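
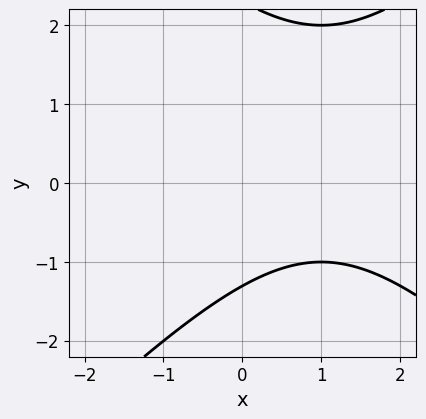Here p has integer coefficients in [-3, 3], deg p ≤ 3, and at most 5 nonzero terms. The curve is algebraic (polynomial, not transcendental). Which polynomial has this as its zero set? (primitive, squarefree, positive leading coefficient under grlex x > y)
First, degree: no degree-1 curve has this shape, so deg p = 2.
Then, checking where it meets the axes: no x-intercept at any integer in the box.
Finally, these observations pin down the coefficients.

x^2 - y^2 - 2*x + y + 3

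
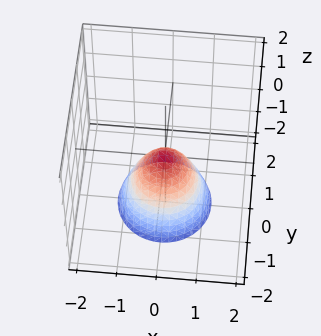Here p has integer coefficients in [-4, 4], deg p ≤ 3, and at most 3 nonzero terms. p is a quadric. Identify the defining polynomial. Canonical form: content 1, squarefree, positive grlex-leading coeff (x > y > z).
3*x^2 + 3*y^2 + 2*z

First, the degree is 2 — a single bowl opening along one axis; a quadric.
Then, symmetries: rotational symmetry about the z-axis ⇒ p depends on x, y only through x² + y².
Then, reading off the gridlines: a circular section at z = -1 has radius between 0 and 1; it crosses the x-axis at the gridline x = 0.
Finally, these observations pin down the coefficients.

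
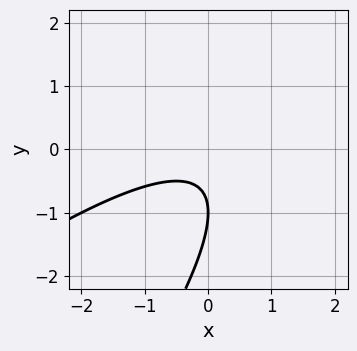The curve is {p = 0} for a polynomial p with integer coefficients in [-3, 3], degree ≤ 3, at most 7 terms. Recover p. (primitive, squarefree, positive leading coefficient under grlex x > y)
Degree: the shape is more complex than any degree-1 curve, so deg p = 2.
Observable constraints: the curve avoids every integer x-axis point in the box; it crosses the y-axis at the gridline y = -1.
Assembling these constraints gives the stated polynomial.

x^2 - 2*x*y + y^2 + 2*y + 1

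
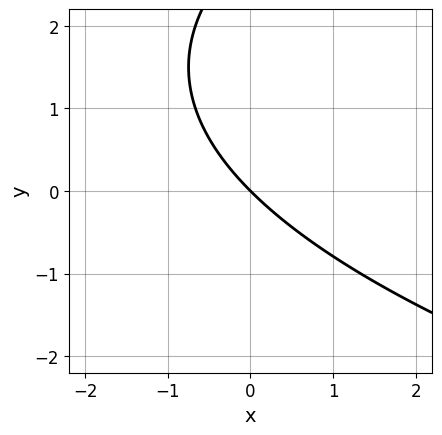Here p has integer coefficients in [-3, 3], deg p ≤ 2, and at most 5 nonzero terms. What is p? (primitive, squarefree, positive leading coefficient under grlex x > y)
1. The degree is 2 — a generic line meets the curve in up to 2 points.
2. From the visible intercepts: it meets the y-axis at y = 0 (among the integer gridlines); it meets the x-axis at x = 0 (among the integer gridlines).
3. Solving for integer coefficients yields p as stated.

y^2 - 3*x - 3*y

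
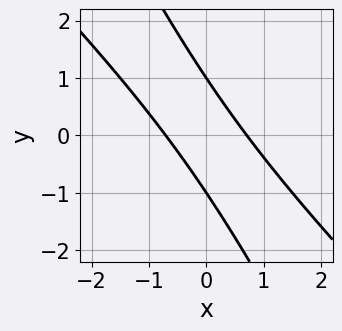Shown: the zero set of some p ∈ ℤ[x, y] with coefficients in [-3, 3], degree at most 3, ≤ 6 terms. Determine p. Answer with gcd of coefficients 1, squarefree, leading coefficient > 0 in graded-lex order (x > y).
deg p = 2.
Checking where it meets the axes: among the integer gridlines, it crosses the y-axis at y ∈ {-1, 1}.
Fitting integer coefficients to these (and the overall shape) gives p.

2*x^2 + 3*x*y + y^2 - 1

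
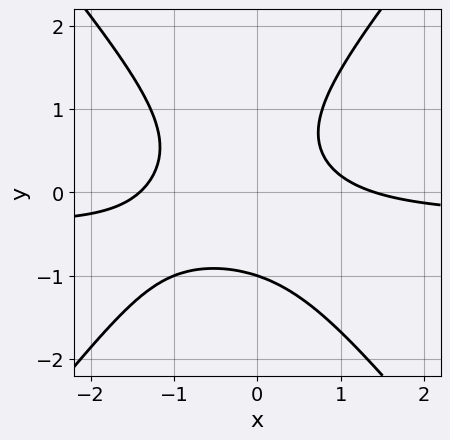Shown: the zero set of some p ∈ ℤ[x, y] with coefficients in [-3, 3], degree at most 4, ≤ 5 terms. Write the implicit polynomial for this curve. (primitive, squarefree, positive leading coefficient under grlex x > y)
3*x^2*y - 2*y^3 + x^2 + 2*x*y - 2

1. The degree is 3 — no degree-2 curve has this shape.
2. Against the integer gridlines: one y-axis crossing is at y = -1.
3. Assembling these constraints gives the stated polynomial.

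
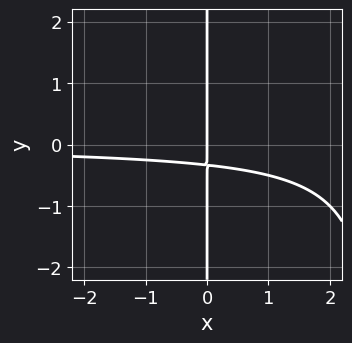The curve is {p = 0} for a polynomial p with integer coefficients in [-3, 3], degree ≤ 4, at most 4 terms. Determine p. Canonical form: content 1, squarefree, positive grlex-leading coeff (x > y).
x^2*y - 3*x*y - x

First, the degree is 3 — no degree-2 curve has this shape.
Next, against the integer gridlines: every point of the y-axis in the box is on the curve; it crosses the x-axis at the gridline x = 0.
Finally, the integer polynomial consistent with all of this is the stated p.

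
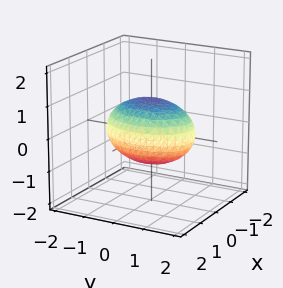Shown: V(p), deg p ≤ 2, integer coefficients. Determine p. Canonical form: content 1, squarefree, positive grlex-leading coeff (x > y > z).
2*x^2 + y^2 + 2*z^2 - 2

First, degree: a closed, bounded, convex surface; a quadric, so deg p = 2.
Then, symmetries: it's symmetric under x → −x, forcing even powers of x; the z ↦ −z reflection is a symmetry, so z appears only in even powers; mirror symmetry y ↦ −y ⇒ only even powers of y.
Next, from the visible intercepts: the z-axis gridline crossings are at z ∈ {-1, 1}; among the integer gridlines, it crosses the x-axis at x ∈ {-1, 1}.
Finally, the integer polynomial consistent with all of this is the stated p.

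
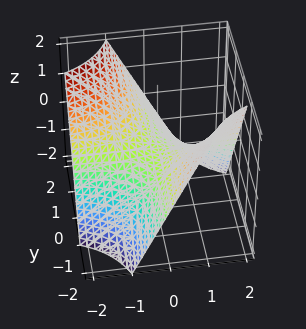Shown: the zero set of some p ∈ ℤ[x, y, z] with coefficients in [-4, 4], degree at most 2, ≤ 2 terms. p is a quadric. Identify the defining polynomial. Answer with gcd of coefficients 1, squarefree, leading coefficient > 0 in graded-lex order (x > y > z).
First, deg p = 2. A hyperbolic paraboloid; a quadric.
Then, reading off the gridlines: the visible x-axis segment lies entirely on the surface; one z-axis crossing is at z = 0.
Finally, together with the visible shape, these determine p as stated. Check: (0, -1, 0) on the y-axis lies on the surface, and p(0, -1, 0) = 0. ✓

x*y + z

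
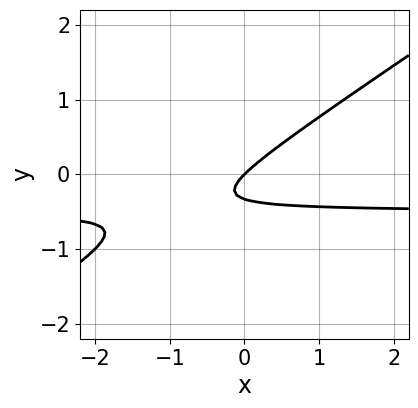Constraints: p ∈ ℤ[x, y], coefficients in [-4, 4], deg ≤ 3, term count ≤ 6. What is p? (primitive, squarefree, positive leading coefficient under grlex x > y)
First, the degree is 2 — the shape is more complex than any degree-1 curve.
Next, against the integer gridlines: it crosses the x-axis at the gridline x = 0; it meets the y-axis at y = 0 (among the integer gridlines).
Finally, these observations pin down the coefficients.

2*x*y - 3*y^2 + x - y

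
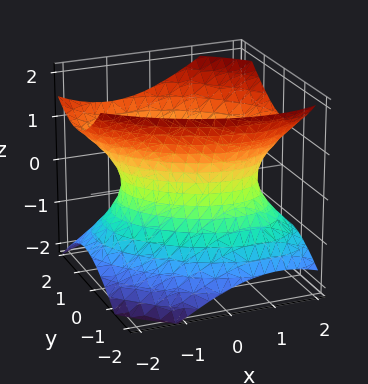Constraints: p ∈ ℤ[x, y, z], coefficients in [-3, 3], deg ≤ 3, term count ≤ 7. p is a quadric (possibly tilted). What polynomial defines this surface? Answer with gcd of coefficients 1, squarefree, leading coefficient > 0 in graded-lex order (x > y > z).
2*x^2 + 2*x*y + 3*y^2 - y*z - 3*z^2 - 3

1. Degree: the shape is more complex than any degree-1 surface, so deg p = 2.
2. Reading off the gridlines: the surface avoids every integer z-axis point in the box; among the integer gridlines, it crosses the y-axis at y ∈ {-1, 1}.
3. Together with the visible shape, these determine p as stated.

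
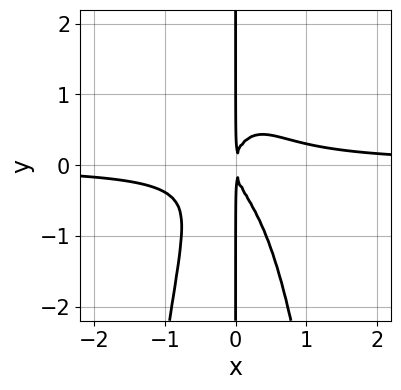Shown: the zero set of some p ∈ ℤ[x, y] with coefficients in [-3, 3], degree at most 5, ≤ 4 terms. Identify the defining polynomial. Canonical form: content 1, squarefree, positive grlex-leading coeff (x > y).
Degree: a generic line meets the curve in up to 4 points, so deg p = 4.
Checking where it meets the axes: the visible y-axis segment lies entirely on the curve.
These observations pin down the coefficients.

3*x^3*y + x*y^2 - x^2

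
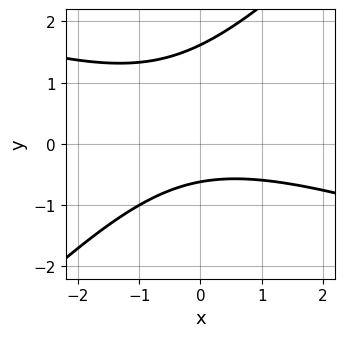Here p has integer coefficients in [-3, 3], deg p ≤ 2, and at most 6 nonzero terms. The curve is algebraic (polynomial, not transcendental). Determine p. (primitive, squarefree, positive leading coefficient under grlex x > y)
x^2 + 2*x*y - 3*y^2 + 3*y + 3

1. Degree: the shape is more complex than any degree-1 curve, so deg p = 2.
2. Checking where it meets the axes: it misses every integer gridline on the x-axis.
3. The integer polynomial consistent with all of this is the stated p.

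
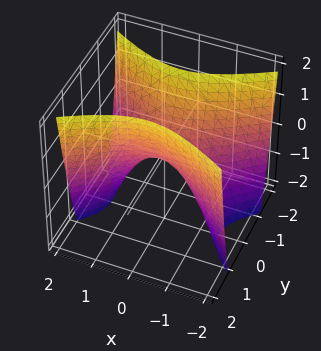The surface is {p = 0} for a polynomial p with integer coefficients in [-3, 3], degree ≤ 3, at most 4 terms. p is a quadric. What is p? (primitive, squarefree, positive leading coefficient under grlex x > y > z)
First, deg p = 2.
Next, symmetries: mirror symmetry y ↦ −y ⇒ only even powers of y; it's symmetric under x → −x, forcing even powers of x.
Next, against the integer gridlines: one z-axis crossing is at z = 0; it meets the y-axis at y = 0 (among the integer gridlines).
Finally, putting this together gives p.

x^2 - 2*y^2 + z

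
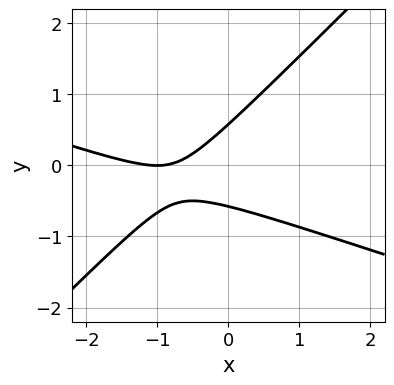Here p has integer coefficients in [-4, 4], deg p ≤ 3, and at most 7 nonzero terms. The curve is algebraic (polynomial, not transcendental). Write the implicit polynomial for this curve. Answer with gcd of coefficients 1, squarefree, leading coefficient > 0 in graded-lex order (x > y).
The degree is 2 — a generic line meets the curve in up to 2 points.
From the visible intercepts: it crosses the x-axis at the gridline x = -1.
Assembling these constraints gives the stated polynomial.

x^2 + 2*x*y - 3*y^2 + 2*x + 1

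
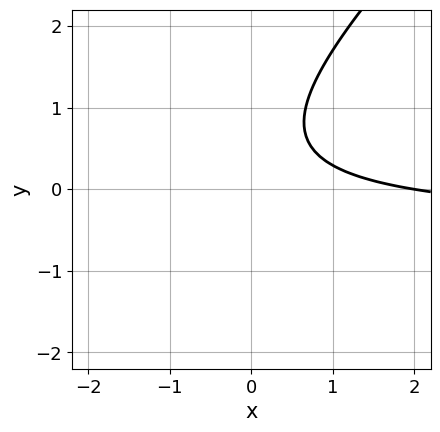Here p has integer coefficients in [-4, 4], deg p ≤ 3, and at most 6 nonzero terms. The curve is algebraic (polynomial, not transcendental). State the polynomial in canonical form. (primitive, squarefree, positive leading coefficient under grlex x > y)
2*x*y - 2*y^2 + x + 2*y - 2

The degree is 2 — no degree-1 curve has this shape.
Against the integer gridlines: one x-axis crossing is at x = 2; it misses every integer gridline on the y-axis.
Fitting integer coefficients to these (and the overall shape) gives p.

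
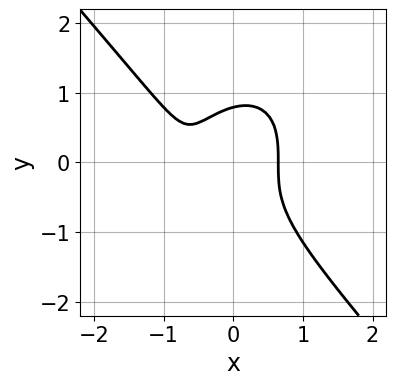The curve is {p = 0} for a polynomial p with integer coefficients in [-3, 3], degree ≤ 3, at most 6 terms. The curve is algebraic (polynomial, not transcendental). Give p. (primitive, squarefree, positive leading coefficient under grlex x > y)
3*x^3 + 2*y^3 + 2*x^2 - x - 1

1. deg p = 3. The shape is more complex than any degree-2 curve.
2. Matching integer coefficients to the picture gives p.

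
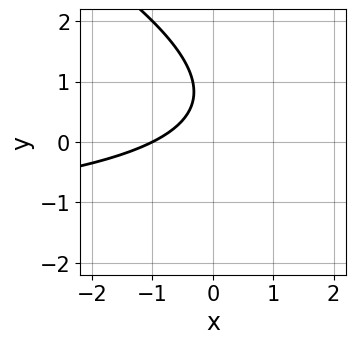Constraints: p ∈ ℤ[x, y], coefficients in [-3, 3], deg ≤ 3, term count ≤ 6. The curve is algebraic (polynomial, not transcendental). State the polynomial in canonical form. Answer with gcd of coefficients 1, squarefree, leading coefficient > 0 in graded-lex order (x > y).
x*y + 2*y^2 + 2*x - 3*y + 2

(a) deg p = 2. No degree-1 curve has this shape.
(b) Observable constraints: it crosses the x-axis at the gridline x = -1; it misses every integer gridline on the y-axis.
(c) Together with the visible shape, these determine p as stated.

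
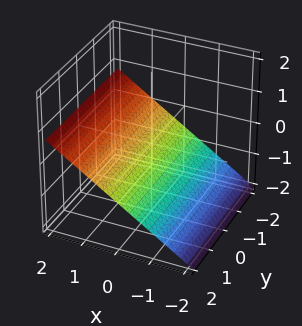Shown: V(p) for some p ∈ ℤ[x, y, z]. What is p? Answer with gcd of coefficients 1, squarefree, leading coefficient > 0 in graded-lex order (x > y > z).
2*x - 3*z - 2

The degree is 1 — every cross-section is a straight line — this is a plane.
Reading off the gridlines: no y-intercept at any integer in the box; it crosses the x-axis at the gridline x = 1.
These observations pin down the coefficients.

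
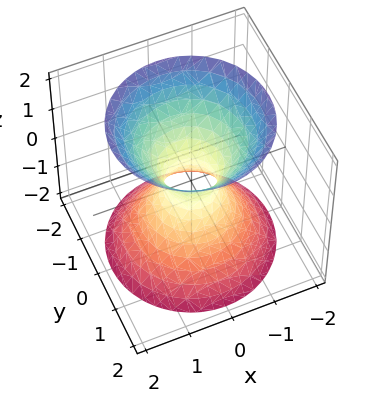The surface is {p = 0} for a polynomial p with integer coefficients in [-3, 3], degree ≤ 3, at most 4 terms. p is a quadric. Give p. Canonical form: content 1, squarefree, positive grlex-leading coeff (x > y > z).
3*x^2 + 3*y^2 - 2*z^2 - 1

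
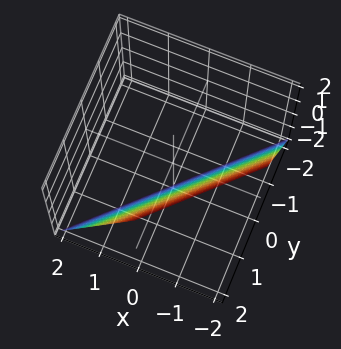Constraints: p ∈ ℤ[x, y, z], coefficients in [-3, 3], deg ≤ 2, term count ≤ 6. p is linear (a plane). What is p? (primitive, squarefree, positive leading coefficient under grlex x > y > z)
2*x - 2*y + z + 2

(a) Degree: the surface is flat (a plane), so deg p = 1.
(b) From the visible intercepts: it meets the x-axis at x = -1 (among the integer gridlines); it crosses the y-axis at the gridline y = 1; it meets the z-axis at z = -2 (among the integer gridlines).
(c) Fitting integer coefficients to these (and the overall shape) gives p.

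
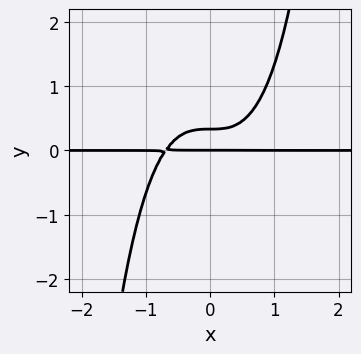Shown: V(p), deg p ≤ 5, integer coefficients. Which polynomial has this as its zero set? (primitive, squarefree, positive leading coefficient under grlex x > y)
3*x^3*y - 3*y^2 + y

First, the degree is 4 — a generic line meets the curve in up to 4 points.
Then, against the integer gridlines: one y-axis crossing is at y = 0; the visible x-axis segment lies entirely on the curve.
Finally, the integer polynomial consistent with all of this is the stated p.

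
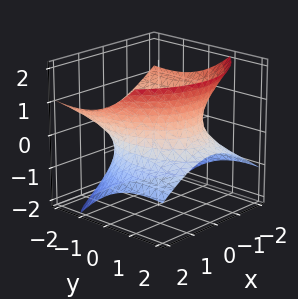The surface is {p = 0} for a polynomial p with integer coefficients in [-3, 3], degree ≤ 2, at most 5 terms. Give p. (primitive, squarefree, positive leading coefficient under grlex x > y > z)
2*x^2 + y^2 + 3*y*z - 3*z^2 - 3

Degree: the shape is more complex than any degree-1 surface, so deg p = 2.
From the axis intercepts and sections: the surface avoids every integer z-axis point in the box.
Together with the visible shape, these determine p as stated.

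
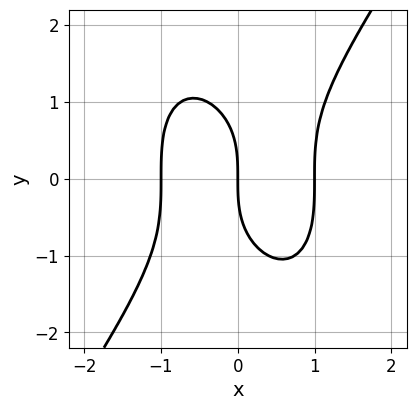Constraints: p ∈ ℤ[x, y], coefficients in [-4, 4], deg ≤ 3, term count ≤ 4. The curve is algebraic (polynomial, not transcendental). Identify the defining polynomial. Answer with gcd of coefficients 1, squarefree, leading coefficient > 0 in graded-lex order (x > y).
3*x^3 - y^3 - 3*x

deg p = 3. A generic line meets the curve in up to 3 points.
From the visible intercepts: it meets the y-axis at y = 0 (among the integer gridlines); the x-axis gridline crossings are at x ∈ {-1, 0, 1}.
Fitting integer coefficients to these (and the overall shape) gives p.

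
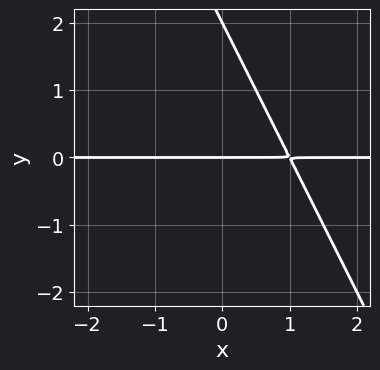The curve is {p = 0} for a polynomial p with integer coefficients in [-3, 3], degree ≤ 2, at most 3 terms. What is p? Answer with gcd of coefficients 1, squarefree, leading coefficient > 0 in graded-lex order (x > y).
2*x*y + y^2 - 2*y

1. Degree: the shape is more complex than any degree-1 curve, so deg p = 2.
2. Against the integer gridlines: every point of the x-axis in the box is on the curve; the y-axis gridline crossings are at y ∈ {0, 2}.
3. Together with the visible shape, these determine p as stated.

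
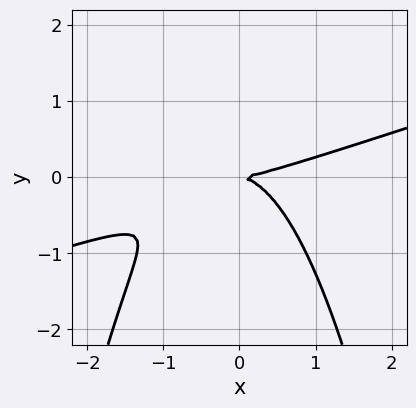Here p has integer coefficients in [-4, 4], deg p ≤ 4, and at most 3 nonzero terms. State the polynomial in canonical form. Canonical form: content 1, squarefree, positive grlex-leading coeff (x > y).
x^3 - 3*x^2*y - 3*y^2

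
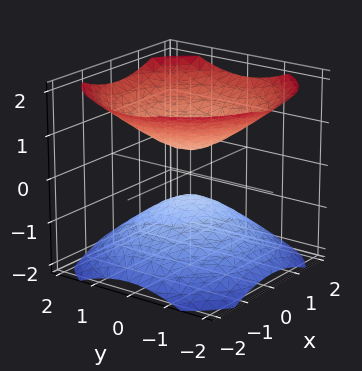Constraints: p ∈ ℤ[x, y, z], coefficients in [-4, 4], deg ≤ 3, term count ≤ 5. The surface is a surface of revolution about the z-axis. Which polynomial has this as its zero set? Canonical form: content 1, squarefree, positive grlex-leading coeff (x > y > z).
2*x^2 + 2*y^2 - 3*z^2 + 1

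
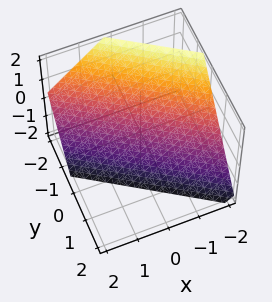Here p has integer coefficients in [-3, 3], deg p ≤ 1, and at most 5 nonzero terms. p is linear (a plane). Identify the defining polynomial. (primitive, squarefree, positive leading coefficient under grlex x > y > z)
2*x + 3*y + 2*z + 2

First, degree: every cross-section is a straight line — this is a plane, so deg p = 1.
Then, from the visible intercepts: it meets the z-axis at z = -1 (among the integer gridlines); one x-axis crossing is at x = -1.
Finally, assembling these constraints gives the stated polynomial.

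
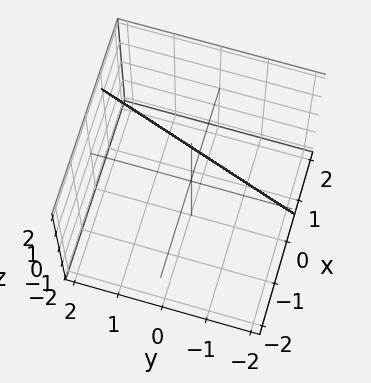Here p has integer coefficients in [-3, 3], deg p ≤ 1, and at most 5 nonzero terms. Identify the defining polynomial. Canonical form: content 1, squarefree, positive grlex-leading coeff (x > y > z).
3*x - y + z - 2

Degree: every cross-section is a straight line — this is a plane, so deg p = 1.
From the axis intercepts and sections: it crosses the y-axis at the gridline y = -2; one z-axis crossing is at z = 2.
Solving for integer coefficients yields p as stated.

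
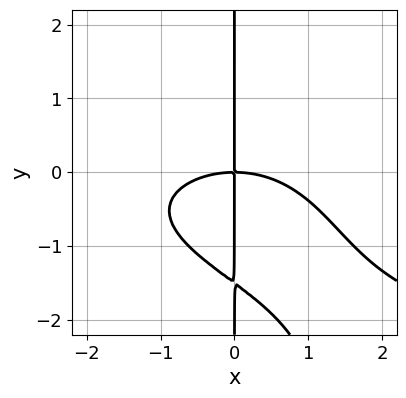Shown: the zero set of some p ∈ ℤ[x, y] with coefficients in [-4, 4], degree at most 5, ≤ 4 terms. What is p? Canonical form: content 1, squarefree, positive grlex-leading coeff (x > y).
x^2*y^2 - x^3 - 2*x*y^2 - 3*x*y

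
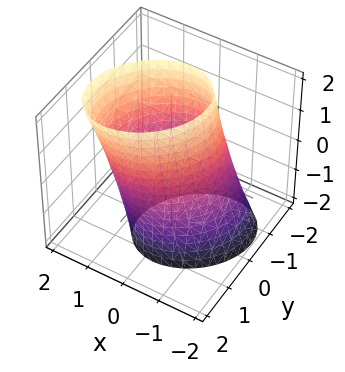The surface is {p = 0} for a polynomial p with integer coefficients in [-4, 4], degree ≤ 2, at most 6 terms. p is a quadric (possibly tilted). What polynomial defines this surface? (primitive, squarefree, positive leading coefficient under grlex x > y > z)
deg p = 2. No degree-1 surface has this shape.
Checking where it meets the axes: no z-intercept at any integer in the box.
Putting this together gives p.

2*x^2 - x*y - x*z + 2*y^2 - 3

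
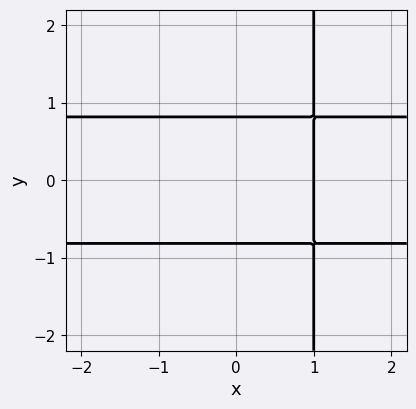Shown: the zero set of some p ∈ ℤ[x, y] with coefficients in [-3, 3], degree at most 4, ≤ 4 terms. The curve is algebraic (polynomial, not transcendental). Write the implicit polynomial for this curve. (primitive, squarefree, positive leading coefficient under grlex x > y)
(a) The degree is 3 — no degree-2 curve has this shape.
(b) Symmetries: the y ↦ −y reflection is a symmetry, so y appears only in even powers.
(c) Checking where it meets the axes: it meets the x-axis at x = 1 (among the integer gridlines).
(d) Matching integer coefficients to the picture gives p.

3*x*y^2 - 3*y^2 - 2*x + 2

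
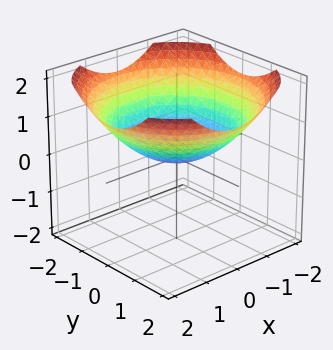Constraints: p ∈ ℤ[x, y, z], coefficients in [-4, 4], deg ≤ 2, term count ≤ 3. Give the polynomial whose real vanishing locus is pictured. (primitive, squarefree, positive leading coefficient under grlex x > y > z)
First, the degree is 2 — a single bowl opening along one axis; a quadric.
Then, by symmetry, every cross-section ⟂ z is a circle, so x, y appear only via x² + y².
Then, from the visible intercepts: a circular section at z = 1 has radius between 1 and 2; it crosses the y-axis at the gridline y = 0.
Finally, putting this together gives p.

x^2 + y^2 - 3*z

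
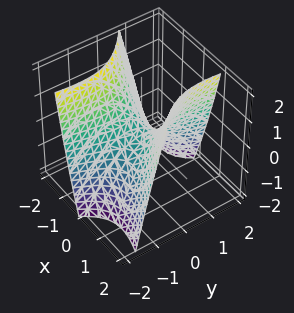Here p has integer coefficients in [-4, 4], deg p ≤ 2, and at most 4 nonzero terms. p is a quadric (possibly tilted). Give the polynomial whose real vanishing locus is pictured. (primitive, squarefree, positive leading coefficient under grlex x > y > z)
First, deg p = 2.
Then, from the axis intercepts and sections: it crosses the z-axis at the gridline z = 0; one x-axis crossing is at x = 0; it crosses the y-axis at the gridline y = 0.
Finally, together with the visible shape, these determine p as stated.

2*x^2 + 3*x*y - y^2 - 2*z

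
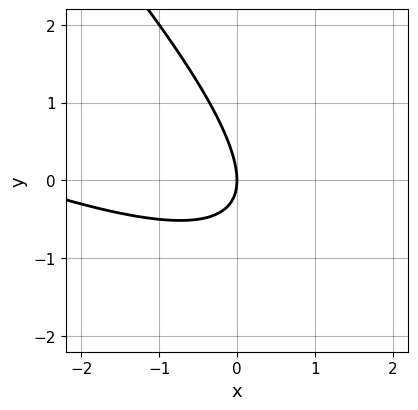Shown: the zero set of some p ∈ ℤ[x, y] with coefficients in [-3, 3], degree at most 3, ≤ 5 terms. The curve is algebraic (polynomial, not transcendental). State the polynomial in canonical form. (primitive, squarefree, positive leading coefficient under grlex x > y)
x^2 + 3*x*y + 2*y^2 + 3*x

1. Degree: a generic line meets the curve in up to 2 points, so deg p = 2.
2. From the axis intercepts and sections: it meets the y-axis at y = 0 (among the integer gridlines); it crosses the x-axis at the gridline x = 0.
3. Matching integer coefficients to the picture gives p.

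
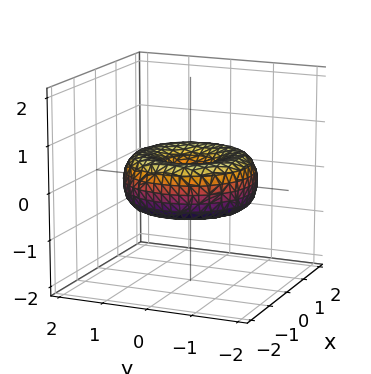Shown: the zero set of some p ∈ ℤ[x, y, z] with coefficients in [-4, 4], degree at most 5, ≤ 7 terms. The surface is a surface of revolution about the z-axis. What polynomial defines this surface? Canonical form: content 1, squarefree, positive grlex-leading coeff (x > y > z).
1. Degree: a generic line meets the surface in up to 4 points, so deg p = 4.
2. Symmetry: every cross-section ⟂ z is a circle, so x, y appear only via x² + y².
3. Reading off the gridlines: a circular section at z = 0 has radius between 1 and 2; it meets the y-axis at y = 0 (among the integer gridlines).
4. Solving for integer coefficients yields p as stated.

x^4 + 2*x^2*y^2 + y^4 - 2*x^2 - 2*y^2 + 3*z^2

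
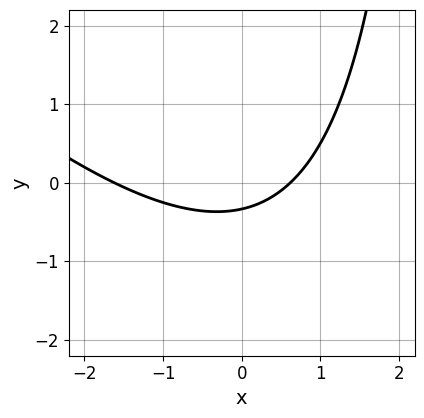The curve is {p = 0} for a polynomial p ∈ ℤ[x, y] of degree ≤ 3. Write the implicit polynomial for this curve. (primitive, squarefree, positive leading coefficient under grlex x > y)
deg p = 2.
Putting this together gives p.

x^2 + x*y + x - 3*y - 1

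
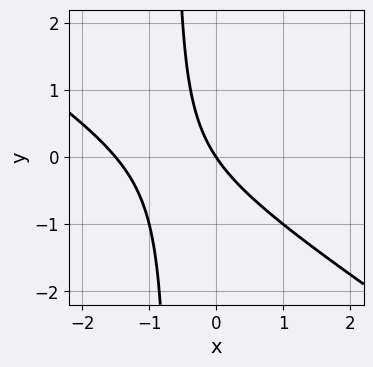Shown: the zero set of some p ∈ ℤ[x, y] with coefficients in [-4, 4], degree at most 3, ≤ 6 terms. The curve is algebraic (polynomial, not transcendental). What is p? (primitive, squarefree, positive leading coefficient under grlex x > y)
2*x^2 + 3*x*y + 3*x + 2*y

1. deg p = 2.
2. From the visible intercepts: it meets the y-axis at y = 0 (among the integer gridlines); it crosses the x-axis at the gridline x = 0.
3. The integer polynomial consistent with all of this is the stated p.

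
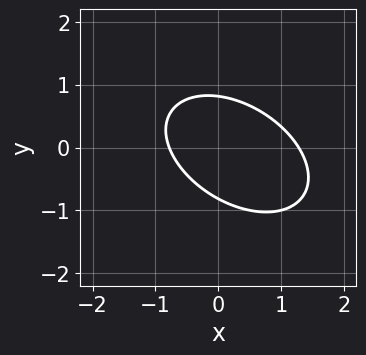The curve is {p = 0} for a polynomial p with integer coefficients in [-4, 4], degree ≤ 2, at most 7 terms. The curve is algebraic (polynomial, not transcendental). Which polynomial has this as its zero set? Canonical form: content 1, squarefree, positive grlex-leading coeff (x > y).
First, deg p = 2. No degree-1 curve has this shape.
Finally, the integer polynomial consistent with all of this is the stated p.

2*x^2 + 2*x*y + 3*y^2 - x - 2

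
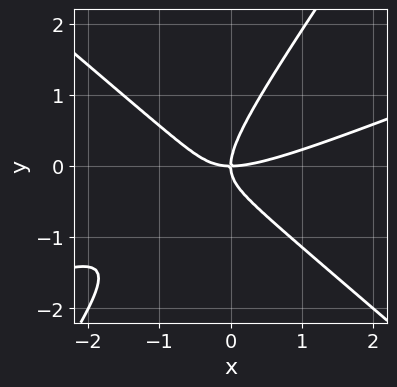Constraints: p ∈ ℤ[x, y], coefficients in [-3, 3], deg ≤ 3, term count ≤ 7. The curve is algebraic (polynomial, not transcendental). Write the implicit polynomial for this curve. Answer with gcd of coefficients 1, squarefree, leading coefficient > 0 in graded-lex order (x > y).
x^3 - 2*x^2*y - 2*x*y^2 + 2*y^3 - 2*x*y

First, the degree is 3 — the shape is more complex than any degree-2 curve.
Next, reading off the gridlines: one y-axis crossing is at y = 0; it crosses the x-axis at the gridline x = 0.
Finally, these observations pin down the coefficients.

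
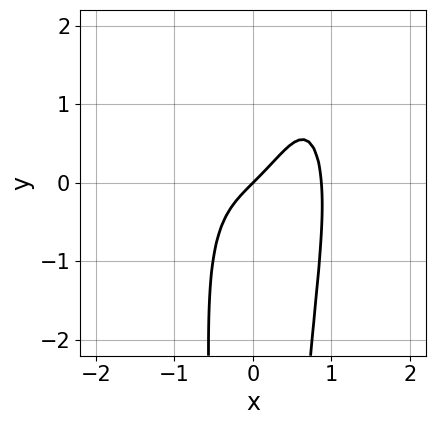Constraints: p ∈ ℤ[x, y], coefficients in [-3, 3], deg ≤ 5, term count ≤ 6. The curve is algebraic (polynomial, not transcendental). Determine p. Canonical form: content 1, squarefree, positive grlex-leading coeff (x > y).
3*x^4 + x^2*y^2 - 2*x^2*y - 2*x + 2*y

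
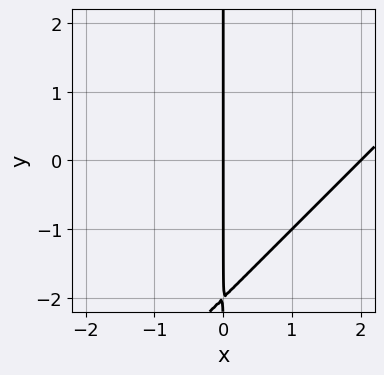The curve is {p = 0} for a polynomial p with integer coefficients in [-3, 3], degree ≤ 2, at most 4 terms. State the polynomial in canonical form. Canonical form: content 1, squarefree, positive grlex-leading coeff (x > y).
First, deg p = 2.
Next, from the visible intercepts: the x-axis gridline crossings are at x ∈ {0, 2}; every point of the y-axis in the box is on the curve.
Finally, the integer polynomial consistent with all of this is the stated p.

x^2 - x*y - 2*x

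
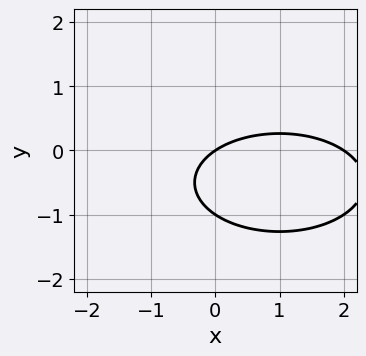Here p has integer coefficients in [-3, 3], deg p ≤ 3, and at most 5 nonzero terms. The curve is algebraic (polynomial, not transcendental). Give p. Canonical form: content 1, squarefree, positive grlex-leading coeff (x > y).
First, deg p = 2. A generic line meets the curve in up to 2 points.
Next, against the integer gridlines: the x-axis gridline crossings are at x ∈ {0, 2}; among the integer gridlines, it crosses the y-axis at y ∈ {-1, 0}.
Finally, assembling these constraints gives the stated polynomial.

x^2 + 3*y^2 - 2*x + 3*y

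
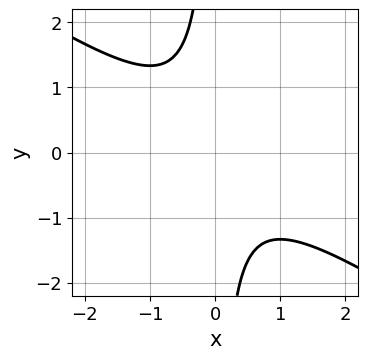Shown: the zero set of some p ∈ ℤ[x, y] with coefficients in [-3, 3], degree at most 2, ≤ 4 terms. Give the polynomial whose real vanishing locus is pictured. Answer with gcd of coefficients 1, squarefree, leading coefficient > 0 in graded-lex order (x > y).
(a) The degree is 2 — the shape is more complex than any degree-1 curve.
(b) From the visible intercepts: the curve avoids every integer y-axis point in the box; the curve avoids every integer x-axis point in the box.
(c) Matching integer coefficients to the picture gives p.

2*x^2 + 3*x*y + 2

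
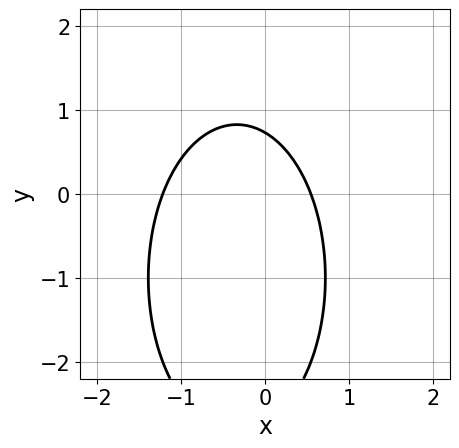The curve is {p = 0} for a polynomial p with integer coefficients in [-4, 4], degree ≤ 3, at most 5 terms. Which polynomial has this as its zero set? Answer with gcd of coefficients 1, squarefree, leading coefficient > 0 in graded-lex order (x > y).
3*x^2 + y^2 + 2*x + 2*y - 2

(a) The degree is 2 — the shape is more complex than any degree-1 curve.
(b) Solving for integer coefficients yields p as stated.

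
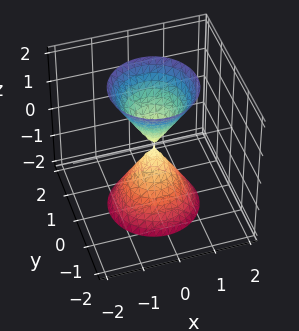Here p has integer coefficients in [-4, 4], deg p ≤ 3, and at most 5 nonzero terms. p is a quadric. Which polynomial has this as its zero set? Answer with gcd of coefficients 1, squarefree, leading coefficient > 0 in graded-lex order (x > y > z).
First, I count 2 distinct pieces. They look like related sheets of one shape, so recover p as a whole.
Then, the degree is 2 — a double cone through the origin; a quadric.
Next, by symmetry, the z-axis is an axis of rotation, so x and y enter only as x² + y²; mirror symmetry z ↦ −z ⇒ only even powers of z.
Then, from the visible intercepts: a circular section at z = 2 has radius between 1 and 2; it crosses the x-axis at the gridline x = 0; one z-axis crossing is at z = 0.
Finally, assembling these constraints gives the stated polynomial.

3*x^2 + 3*y^2 - z^2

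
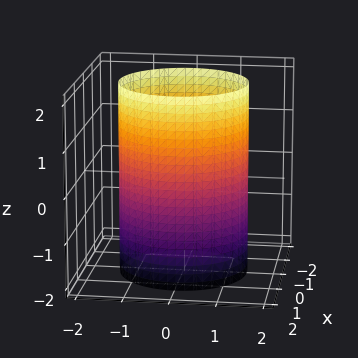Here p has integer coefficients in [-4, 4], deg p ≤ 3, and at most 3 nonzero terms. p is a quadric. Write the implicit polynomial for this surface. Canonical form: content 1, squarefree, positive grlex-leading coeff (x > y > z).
x^2 + y^2 - 2

(a) Degree: a cylinder; a quadric, so deg p = 2.
(b) By symmetry, the z-axis is an axis of rotation, so x and y enter only as x² + y²; mirror symmetry z ↦ −z ⇒ only even powers of z.
(c) From the visible intercepts: a circular section at z = 0 has radius between 1 and 2; it misses every integer gridline on the z-axis.
(d) Solving for integer coefficients yields p as stated.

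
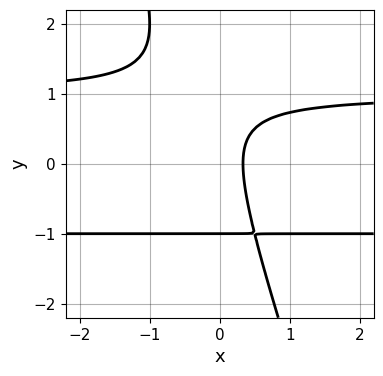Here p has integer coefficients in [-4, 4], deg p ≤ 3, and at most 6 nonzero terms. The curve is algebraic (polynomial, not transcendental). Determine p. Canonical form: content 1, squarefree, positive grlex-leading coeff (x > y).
3*x*y^2 + y^3 - 3*x + 1

Degree: a generic line meets the curve in up to 3 points, so deg p = 3.
From the axis intercepts and sections: it crosses the y-axis at the gridline y = -1.
The integer polynomial consistent with all of this is the stated p.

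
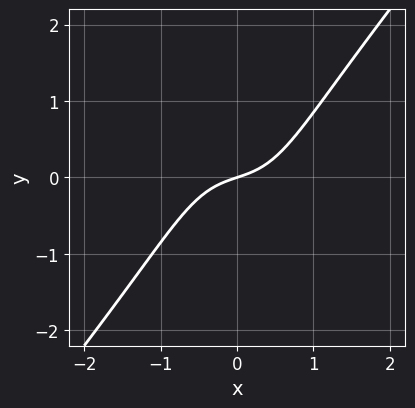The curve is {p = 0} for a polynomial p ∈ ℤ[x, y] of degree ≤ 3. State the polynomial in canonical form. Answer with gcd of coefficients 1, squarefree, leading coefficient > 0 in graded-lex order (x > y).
First, the degree is 3 — no degree-2 curve has this shape.
Then, from the axis intercepts and sections: it crosses the y-axis at the gridline y = 0; it crosses the x-axis at the gridline x = 0.
Finally, together with the visible shape, these determine p as stated.

3*x^3 - 2*x*y^2 + x - 3*y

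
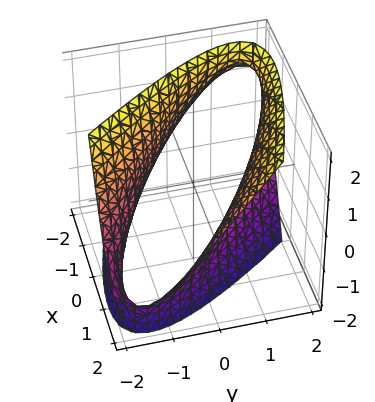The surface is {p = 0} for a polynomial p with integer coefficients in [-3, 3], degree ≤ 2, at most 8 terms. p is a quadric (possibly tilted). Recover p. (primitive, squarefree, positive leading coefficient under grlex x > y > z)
x^2 + 3*x*y - 2*x*z + 2*y^2 - z^2 - 3

(a) The degree is 2 — no degree-1 surface has this shape.
(b) Against the integer gridlines: no z-intercept at any integer in the box.
(c) Matching integer coefficients to the picture gives p.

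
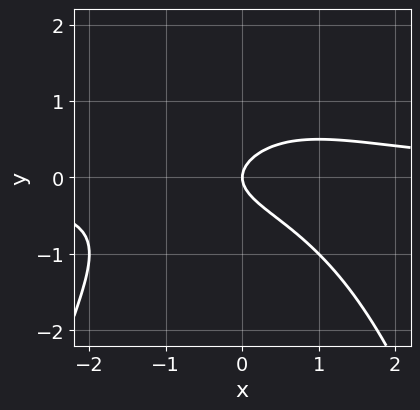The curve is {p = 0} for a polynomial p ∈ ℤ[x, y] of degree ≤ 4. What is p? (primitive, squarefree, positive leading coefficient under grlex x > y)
First, the degree is 3 — no degree-2 curve has this shape.
Next, from the axis intercepts and sections: it crosses the y-axis at the gridline y = 0; it meets the x-axis at x = 0 (among the integer gridlines).
Finally, matching integer coefficients to the picture gives p.

x^2*y + 2*y^2 - x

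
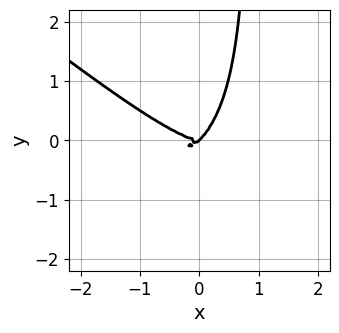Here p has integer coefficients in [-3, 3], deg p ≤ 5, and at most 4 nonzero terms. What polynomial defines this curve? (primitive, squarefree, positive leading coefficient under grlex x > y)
The degree is 4 — a generic line meets the curve in up to 4 points.
Observable constraints: one y-axis crossing is at y = 0; it crosses the x-axis at the gridline x = 0.
Together with the visible shape, these determine p as stated.

x^4 + 2*x*y^3 + 2*x*y^2 - 2*y^3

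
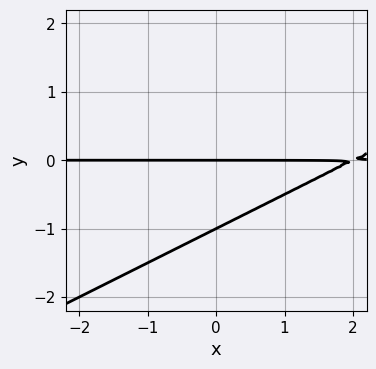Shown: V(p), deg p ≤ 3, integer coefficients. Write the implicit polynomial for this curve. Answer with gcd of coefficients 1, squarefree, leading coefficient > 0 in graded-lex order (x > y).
x*y - 2*y^2 - 2*y

First, the degree is 2 — no degree-1 curve has this shape.
Then, against the integer gridlines: the visible x-axis segment lies entirely on the curve; among the integer gridlines, it crosses the y-axis at y ∈ {-1, 0}.
Finally, solving for integer coefficients yields p as stated.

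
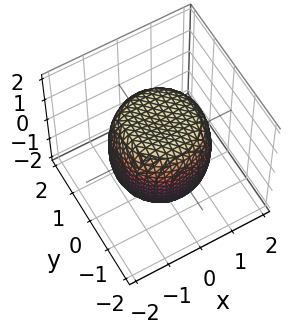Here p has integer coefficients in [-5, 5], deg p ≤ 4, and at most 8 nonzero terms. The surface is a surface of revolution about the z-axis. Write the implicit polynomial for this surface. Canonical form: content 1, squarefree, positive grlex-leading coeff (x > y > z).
2*x^4 + 4*x^2*y^2 + 2*y^4 - 2*x^2 - 2*y^2 + 2*z^2 - 3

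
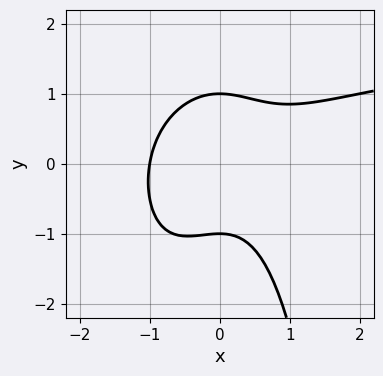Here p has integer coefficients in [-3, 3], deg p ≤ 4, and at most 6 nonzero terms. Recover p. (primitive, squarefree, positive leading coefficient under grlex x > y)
x^3*y - 2*x^3 + 2*x^2*y + 2*y^2 - 2

First, degree: a generic line meets the curve in up to 4 points, so deg p = 4.
Next, observable constraints: one x-axis crossing is at x = -1; among the integer gridlines, it crosses the y-axis at y ∈ {-1, 1}.
Finally, fitting integer coefficients to these (and the overall shape) gives p.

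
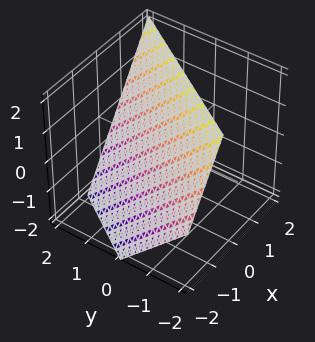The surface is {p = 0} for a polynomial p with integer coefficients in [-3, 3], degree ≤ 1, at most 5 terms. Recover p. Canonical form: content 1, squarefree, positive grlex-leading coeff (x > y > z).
1. deg p = 1. Every cross-section is a straight line — this is a plane.
2. Observable constraints: it meets the z-axis at z = 1 (among the integer gridlines); one y-axis crossing is at y = 1.
3. Solving for integer coefficients yields p as stated.

3*x - 2*y - 2*z + 2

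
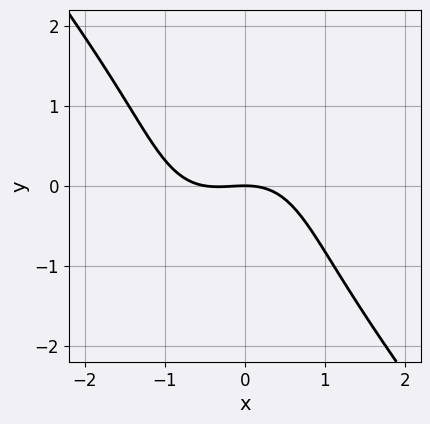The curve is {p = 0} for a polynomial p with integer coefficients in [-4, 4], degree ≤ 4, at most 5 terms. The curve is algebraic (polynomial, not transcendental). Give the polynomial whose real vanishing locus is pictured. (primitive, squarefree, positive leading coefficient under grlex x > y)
2*x^3 + y^3 + x^2 + 3*y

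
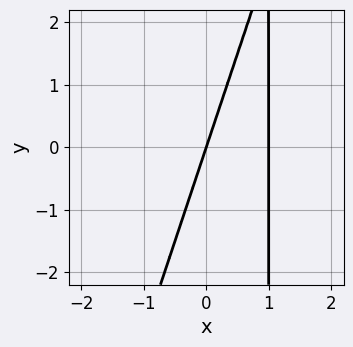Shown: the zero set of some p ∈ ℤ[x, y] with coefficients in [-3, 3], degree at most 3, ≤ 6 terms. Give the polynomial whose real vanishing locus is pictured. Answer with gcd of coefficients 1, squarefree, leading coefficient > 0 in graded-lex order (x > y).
3*x^2 - x*y - 3*x + y

1. deg p = 2. No degree-1 curve has this shape.
2. From the axis intercepts and sections: it meets the y-axis at y = 0 (among the integer gridlines); the x-axis gridline crossings are at x ∈ {0, 1}.
3. Assembling these constraints gives the stated polynomial.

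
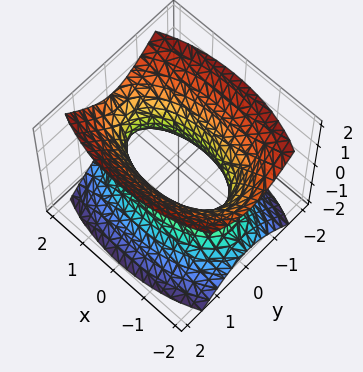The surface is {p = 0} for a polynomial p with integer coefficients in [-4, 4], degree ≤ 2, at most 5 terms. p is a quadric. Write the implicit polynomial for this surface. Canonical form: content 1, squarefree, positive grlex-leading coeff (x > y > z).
x^2 + 3*y^2 - 2*z^2 - 2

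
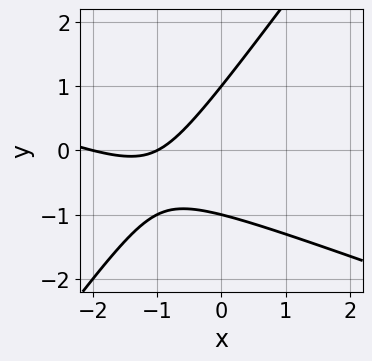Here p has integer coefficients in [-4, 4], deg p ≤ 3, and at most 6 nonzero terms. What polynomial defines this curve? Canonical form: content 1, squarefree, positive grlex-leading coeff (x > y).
1. deg p = 2.
2. From the visible intercepts: the x-axis gridline crossings are at x ∈ {-2, -1}; the y-axis gridline crossings are at y ∈ {-1, 1}.
3. Fitting integer coefficients to these (and the overall shape) gives p.

x^2 + 2*x*y - 2*y^2 + 3*x + 2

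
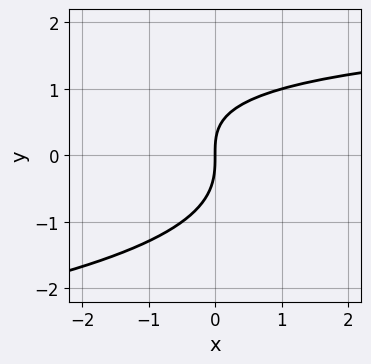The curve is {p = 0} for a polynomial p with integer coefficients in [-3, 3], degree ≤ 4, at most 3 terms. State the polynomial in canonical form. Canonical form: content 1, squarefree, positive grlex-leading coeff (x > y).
2*y^3 + x*y - 3*x

First, degree: no degree-2 curve has this shape, so deg p = 3.
Next, reading off the gridlines: one y-axis crossing is at y = 0; it meets the x-axis at x = 0 (among the integer gridlines).
Finally, assembling these constraints gives the stated polynomial.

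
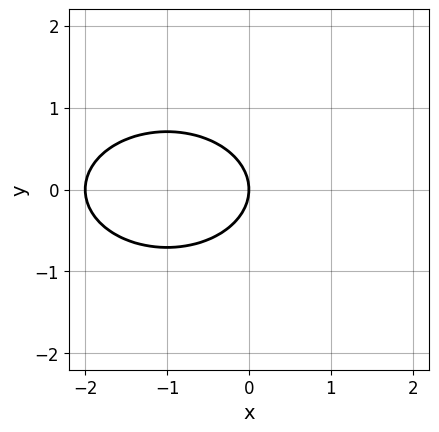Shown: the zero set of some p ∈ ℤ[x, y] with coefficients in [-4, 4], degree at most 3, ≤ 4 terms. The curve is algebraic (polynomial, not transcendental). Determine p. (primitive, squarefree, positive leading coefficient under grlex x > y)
x^2 + 2*y^2 + 2*x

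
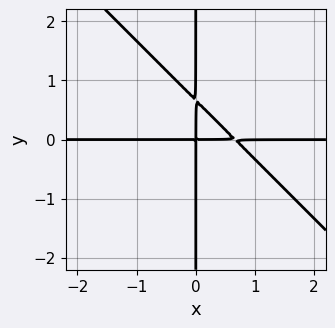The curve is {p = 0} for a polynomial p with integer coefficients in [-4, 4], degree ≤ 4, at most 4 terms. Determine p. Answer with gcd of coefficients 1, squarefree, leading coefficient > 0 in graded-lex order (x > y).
3*x^2*y + 3*x*y^2 - 2*x*y

First, deg p = 3.
Then, reading off the gridlines: every point of the x-axis in the box is on the curve; every point of the y-axis in the box is on the curve.
Finally, these observations pin down the coefficients.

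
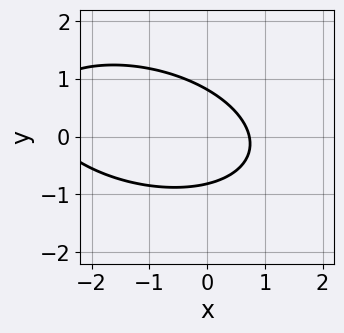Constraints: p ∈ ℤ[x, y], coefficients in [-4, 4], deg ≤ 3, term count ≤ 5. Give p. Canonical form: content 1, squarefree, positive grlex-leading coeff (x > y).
x^2 + x*y + 3*y^2 + 2*x - 2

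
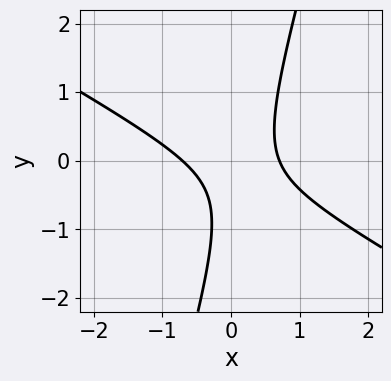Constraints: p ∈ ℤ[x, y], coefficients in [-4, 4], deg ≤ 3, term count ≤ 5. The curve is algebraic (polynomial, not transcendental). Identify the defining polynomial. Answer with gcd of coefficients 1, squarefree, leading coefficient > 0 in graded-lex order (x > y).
2*x^2 + 3*x*y - y^2 - y - 1

1. deg p = 2.
2. From the visible intercepts: the curve avoids every integer y-axis point in the box.
3. Assembling these constraints gives the stated polynomial.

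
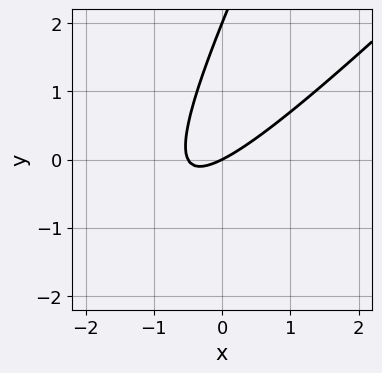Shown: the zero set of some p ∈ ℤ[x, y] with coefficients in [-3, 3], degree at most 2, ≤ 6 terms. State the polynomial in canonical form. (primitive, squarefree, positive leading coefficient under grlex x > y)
1. deg p = 2.
2. Reading off the gridlines: it crosses the x-axis at the gridline x = 0; the y-axis gridline crossings are at y ∈ {0, 2}.
3. Putting this together gives p.

2*x^2 - 3*x*y + y^2 + x - 2*y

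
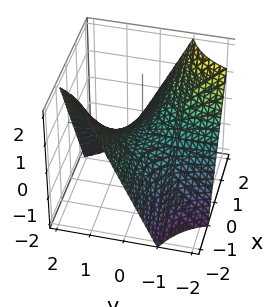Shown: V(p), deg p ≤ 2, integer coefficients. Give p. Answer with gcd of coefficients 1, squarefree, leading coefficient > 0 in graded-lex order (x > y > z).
x*y + z

(a) The degree is 2 — a hyperbolic paraboloid; a quadric.
(b) From the axis intercepts and sections: the visible y-axis segment lies entirely on the surface; one z-axis crossing is at z = 0; every point of the x-axis in the box is on the surface.
(c) Solving for integer coefficients yields p as stated.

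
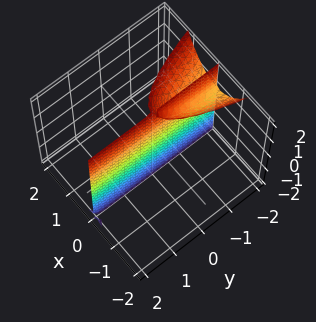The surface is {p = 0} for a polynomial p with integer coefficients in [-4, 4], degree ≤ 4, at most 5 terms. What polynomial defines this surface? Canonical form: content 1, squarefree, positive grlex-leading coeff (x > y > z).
3*x^3 + x*y*z - x*z + 2*x

The picture has 2 separate pieces. They look like related sheets of one shape, so recover p as a whole.
The degree is 3 — a generic line meets the surface in up to 3 points.
Against the integer gridlines: it meets the x-axis at x = 0 (among the integer gridlines); every point of the z-axis in the box is on the surface.
Fitting integer coefficients to these (and the overall shape) gives p. Check: (0, 1, 0) on the y-axis lies on the surface, and p(0, 1, 0) = 0. ✓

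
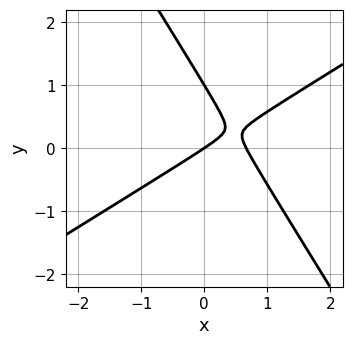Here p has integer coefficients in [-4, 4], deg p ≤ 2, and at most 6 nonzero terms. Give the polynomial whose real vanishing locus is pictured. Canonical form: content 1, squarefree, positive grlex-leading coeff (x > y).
1. The degree is 2 — the shape is more complex than any degree-1 curve.
2. Reading off the gridlines: among the integer gridlines, it crosses the y-axis at y ∈ {0, 1}; it meets the x-axis at x = 0 (among the integer gridlines).
3. Together with the visible shape, these determine p as stated.

3*x^2 - 3*x*y - 3*y^2 - 2*x + 3*y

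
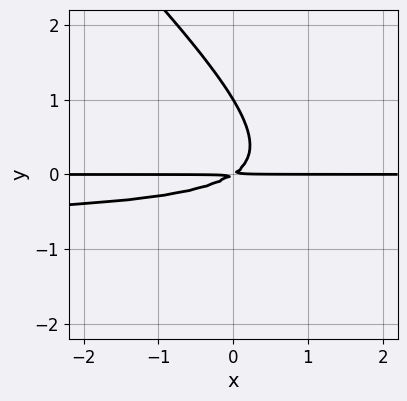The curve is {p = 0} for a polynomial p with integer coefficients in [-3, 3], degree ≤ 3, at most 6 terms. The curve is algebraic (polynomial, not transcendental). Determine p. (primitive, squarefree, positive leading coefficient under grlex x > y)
3*x*y^2 + 3*y^3 + 2*x*y - 3*y^2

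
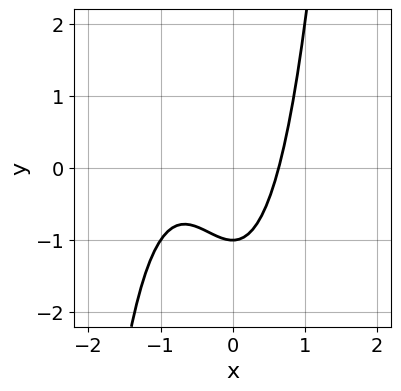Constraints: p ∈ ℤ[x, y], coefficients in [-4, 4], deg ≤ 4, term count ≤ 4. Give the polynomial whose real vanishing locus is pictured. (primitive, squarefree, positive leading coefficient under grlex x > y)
3*x^3 + 3*x^2 - 2*y - 2

deg p = 3. No degree-2 curve has this shape.
From the visible intercepts: one y-axis crossing is at y = -1.
Together with the visible shape, these determine p as stated.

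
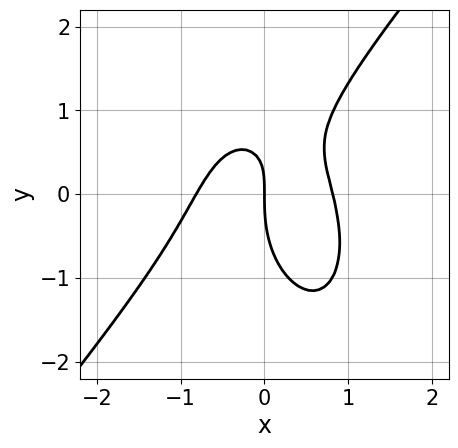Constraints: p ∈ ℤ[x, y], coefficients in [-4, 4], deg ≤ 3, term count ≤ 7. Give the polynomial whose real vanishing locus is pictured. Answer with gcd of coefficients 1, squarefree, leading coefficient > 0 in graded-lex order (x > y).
3*x^3 - x^2*y - y^3 + 2*x*y - 2*x

First, the degree is 3 — the shape is more complex than any degree-2 curve.
Next, reading off the gridlines: it crosses the y-axis at the gridline y = 0; it meets the x-axis at x = 0 (among the integer gridlines).
Finally, putting this together gives p.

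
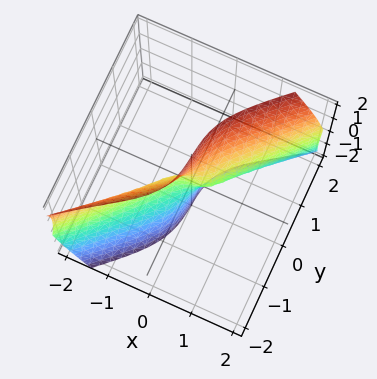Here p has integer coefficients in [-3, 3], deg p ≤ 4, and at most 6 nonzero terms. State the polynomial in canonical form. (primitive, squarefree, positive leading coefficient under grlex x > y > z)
2*x^3 + x^2*z + 2*x*z^2 - 2*y^3 - y

First, the degree is 3 — no degree-2 surface has this shape.
Next, from the axis intercepts and sections: every point of the z-axis in the box is on the surface; one y-axis crossing is at y = 0.
Finally, putting this together gives p.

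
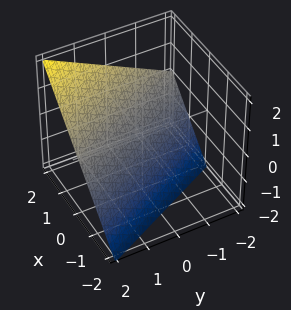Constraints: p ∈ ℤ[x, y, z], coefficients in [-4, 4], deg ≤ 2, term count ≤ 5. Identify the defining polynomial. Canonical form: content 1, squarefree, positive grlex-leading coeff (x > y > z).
2*x + y - 2*z - 2

1. The degree is 1 — the surface is flat (a plane).
2. Observable constraints: it crosses the y-axis at the gridline y = 2; one z-axis crossing is at z = -1; it meets the x-axis at x = 1 (among the integer gridlines).
3. Solving for integer coefficients yields p as stated.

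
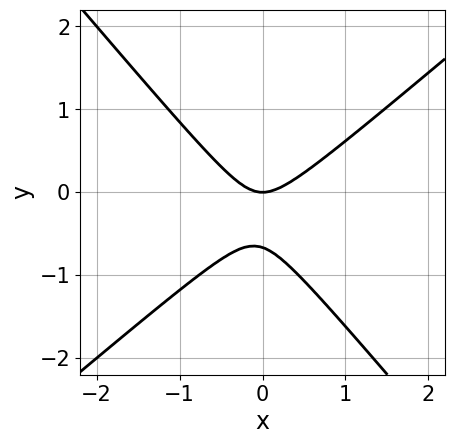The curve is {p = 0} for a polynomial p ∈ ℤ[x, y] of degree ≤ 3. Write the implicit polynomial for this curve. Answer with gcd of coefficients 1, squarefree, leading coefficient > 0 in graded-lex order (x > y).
3*x^2 - x*y - 3*y^2 - 2*y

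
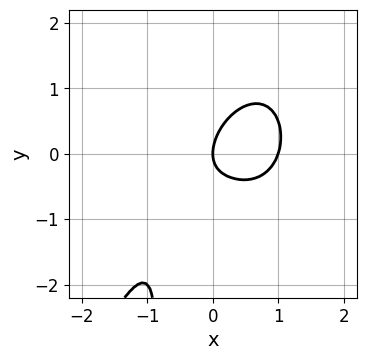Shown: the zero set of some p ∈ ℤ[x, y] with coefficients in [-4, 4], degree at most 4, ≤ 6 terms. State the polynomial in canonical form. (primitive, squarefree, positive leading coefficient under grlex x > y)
First, degree: the shape is more complex than any degree-3 curve, so deg p = 4.
Next, against the integer gridlines: one y-axis crossing is at y = 0; among the integer gridlines, it crosses the x-axis at x ∈ {0, 1}.
Finally, together with the visible shape, these determine p as stated.

x^4 + x*y^2 - x*y + y^2 - x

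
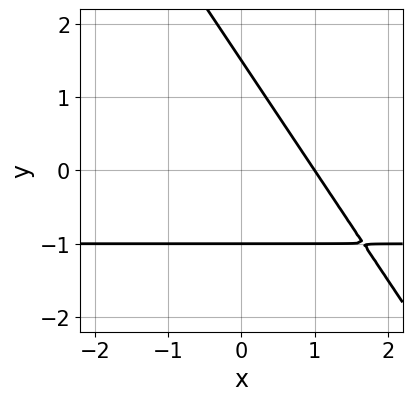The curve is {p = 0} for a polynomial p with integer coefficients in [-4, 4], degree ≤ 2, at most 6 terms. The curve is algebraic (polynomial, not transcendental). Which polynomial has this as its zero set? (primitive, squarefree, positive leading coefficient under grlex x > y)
3*x*y + 2*y^2 + 3*x - y - 3

First, degree: the shape is more complex than any degree-1 curve, so deg p = 2.
Then, from the visible intercepts: one y-axis crossing is at y = -1; one x-axis crossing is at x = 1.
Finally, matching integer coefficients to the picture gives p.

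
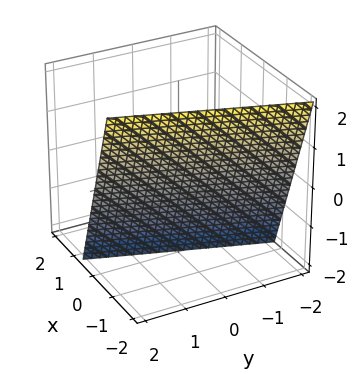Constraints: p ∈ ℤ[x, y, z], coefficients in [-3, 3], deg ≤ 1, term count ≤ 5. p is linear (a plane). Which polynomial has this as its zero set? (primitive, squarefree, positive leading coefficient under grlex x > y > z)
The degree is 1 — the surface is flat (a plane).
Against the integer gridlines: one z-axis crossing is at z = -2; one y-axis crossing is at y = 2.
Fitting integer coefficients to these (and the overall shape) gives p.

3*x - y + z + 2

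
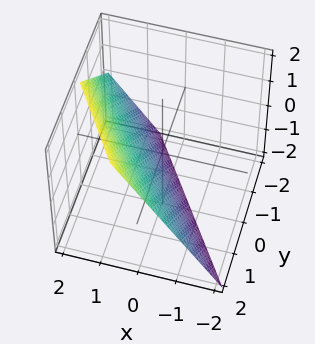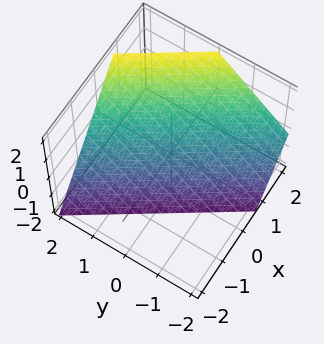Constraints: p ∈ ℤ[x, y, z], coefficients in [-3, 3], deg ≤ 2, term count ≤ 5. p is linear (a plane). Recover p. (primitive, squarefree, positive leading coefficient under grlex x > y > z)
3*x + 2*y - 2*z - 2

(a) deg p = 1. The surface is flat (a plane).
(b) Checking where it meets the axes: it meets the z-axis at z = -1 (among the integer gridlines); one y-axis crossing is at y = 1.
(c) These observations pin down the coefficients.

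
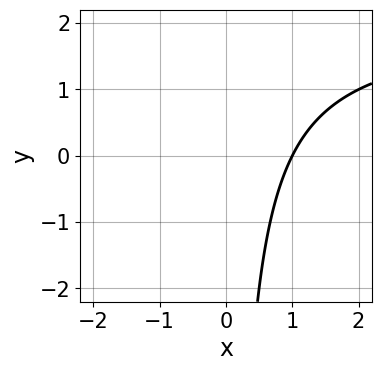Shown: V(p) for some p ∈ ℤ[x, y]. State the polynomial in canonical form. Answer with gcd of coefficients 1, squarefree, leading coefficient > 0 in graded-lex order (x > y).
x*y - 2*x + 2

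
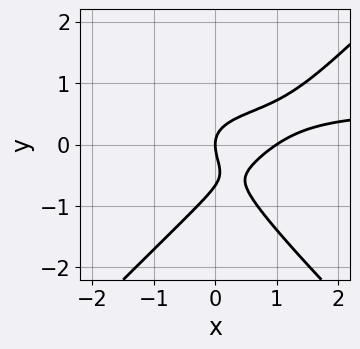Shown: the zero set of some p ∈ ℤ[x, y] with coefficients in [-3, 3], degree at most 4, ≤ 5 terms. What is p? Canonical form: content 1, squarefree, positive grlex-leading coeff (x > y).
1. The degree is 3 — no degree-2 curve has this shape.
2. Observable constraints: the x-axis gridline crossings are at x ∈ {0, 1}; one y-axis crossing is at y = 0.
3. Solving for integer coefficients yields p as stated.

3*x^2*y - 3*y^3 - 2*x^2 - 2*y^2 + 2*x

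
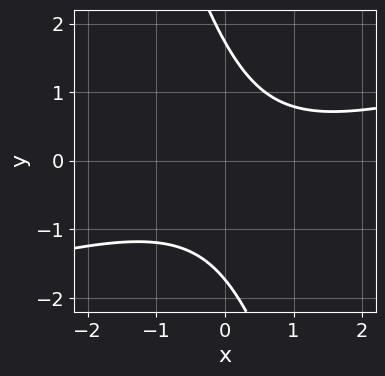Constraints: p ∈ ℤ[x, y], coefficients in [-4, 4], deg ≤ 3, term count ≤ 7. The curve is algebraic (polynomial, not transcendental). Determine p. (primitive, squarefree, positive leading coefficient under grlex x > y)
First, the degree is 2 — the shape is more complex than any degree-1 curve.
Then, against the integer gridlines: the curve avoids every integer x-axis point in the box.
Finally, matching integer coefficients to the picture gives p.

x^2 - 3*x*y - y^2 - x + 3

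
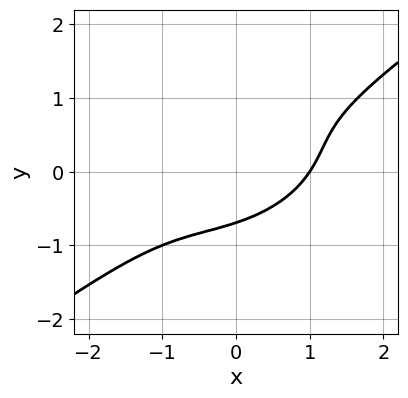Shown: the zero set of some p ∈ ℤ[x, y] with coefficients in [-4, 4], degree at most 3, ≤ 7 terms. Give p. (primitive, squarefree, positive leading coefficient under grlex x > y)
First, degree: the shape is more complex than any degree-2 curve, so deg p = 3.
Then, from the axis intercepts and sections: one x-axis crossing is at x = 1.
Finally, solving for integer coefficients yields p as stated.

x^3 - 2*x^2*y + 3*x*y^2 - 3*y^3 - 1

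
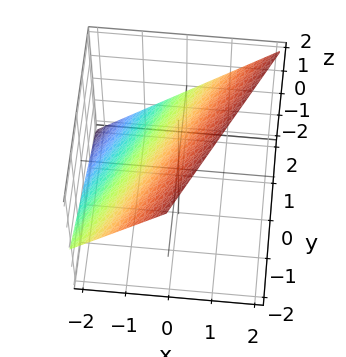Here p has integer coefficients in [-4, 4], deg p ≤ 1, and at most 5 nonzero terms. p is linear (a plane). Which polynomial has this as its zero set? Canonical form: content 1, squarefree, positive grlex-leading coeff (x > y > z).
First, degree: the surface is flat (a plane), so deg p = 1.
Then, against the integer gridlines: it meets the x-axis at x = -1 (among the integer gridlines); it meets the z-axis at z = 1 (among the integer gridlines); it crosses the y-axis at the gridline y = 2.
Finally, solving for integer coefficients yields p as stated.

2*x - y - 2*z + 2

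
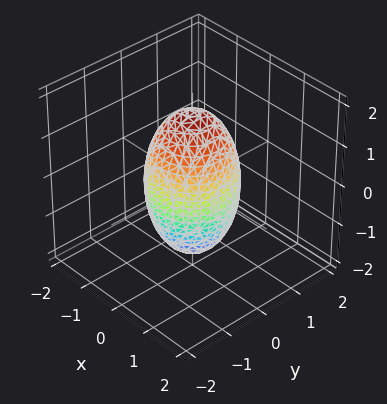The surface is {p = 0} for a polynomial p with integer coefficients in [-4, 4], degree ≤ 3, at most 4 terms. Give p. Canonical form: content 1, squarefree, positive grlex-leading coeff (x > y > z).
3*x^2 + 3*y^2 + z^2 - 3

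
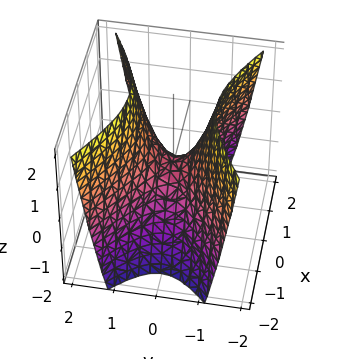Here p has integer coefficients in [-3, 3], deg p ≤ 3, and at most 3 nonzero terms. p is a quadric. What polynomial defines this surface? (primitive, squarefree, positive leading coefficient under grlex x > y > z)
1. deg p = 2.
2. Symmetries: the y ↦ −y reflection is a symmetry, so y appears only in even powers; mirror symmetry x ↦ −x ⇒ only even powers of x.
3. From the visible intercepts: it meets the y-axis at y = 0 (among the integer gridlines); it crosses the x-axis at the gridline x = 0; it meets the z-axis at z = 0 (among the integer gridlines).
4. Putting this together gives p.

x^2 - 2*y^2 + z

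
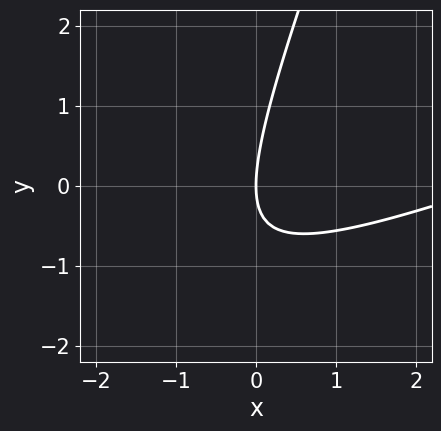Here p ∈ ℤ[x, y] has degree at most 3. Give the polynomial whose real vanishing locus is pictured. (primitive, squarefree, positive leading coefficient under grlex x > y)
x^2 - 3*x*y + y^2 - 3*x

First, the degree is 2 — no degree-1 curve has this shape.
Next, observable constraints: one x-axis crossing is at x = 0; it meets the y-axis at y = 0 (among the integer gridlines).
Finally, these observations pin down the coefficients.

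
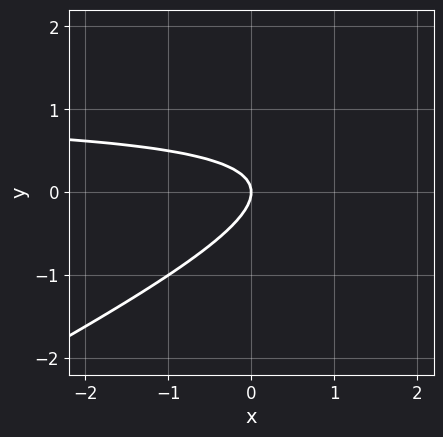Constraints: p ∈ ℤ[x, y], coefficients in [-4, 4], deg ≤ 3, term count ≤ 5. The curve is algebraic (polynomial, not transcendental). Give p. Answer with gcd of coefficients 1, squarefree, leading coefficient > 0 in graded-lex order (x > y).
1. Degree: a generic line meets the curve in up to 2 points, so deg p = 2.
2. From the axis intercepts and sections: it crosses the x-axis at the gridline x = 0; it meets the y-axis at y = 0 (among the integer gridlines).
3. The integer polynomial consistent with all of this is the stated p.

x*y - 2*y^2 - x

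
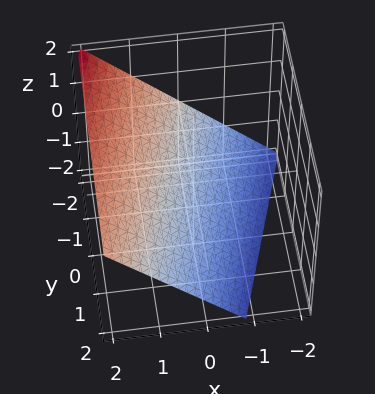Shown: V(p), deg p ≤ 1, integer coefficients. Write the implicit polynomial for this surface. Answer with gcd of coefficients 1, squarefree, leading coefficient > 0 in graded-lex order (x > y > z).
(a) The degree is 1 — every cross-section is a straight line — this is a plane.
(b) From the visible intercepts: one y-axis crossing is at y = -2.
(c) Solving for integer coefficients yields p as stated.

3*x - y - 3*z - 2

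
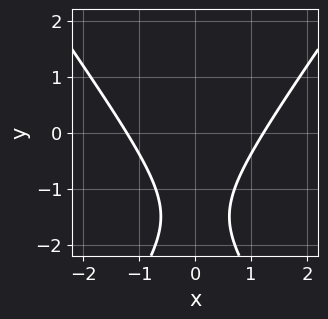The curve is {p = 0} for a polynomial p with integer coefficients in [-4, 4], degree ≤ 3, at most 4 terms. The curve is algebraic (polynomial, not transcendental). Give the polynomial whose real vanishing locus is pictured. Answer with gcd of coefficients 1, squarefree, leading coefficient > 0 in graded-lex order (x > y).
2*x^2 - y^2 - 3*y - 3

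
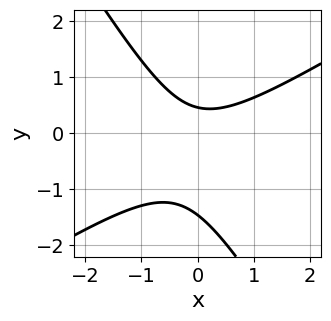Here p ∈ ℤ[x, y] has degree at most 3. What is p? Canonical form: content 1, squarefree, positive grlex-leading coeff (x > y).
3*x^2 - 3*x*y - 3*y^2 - 3*y + 2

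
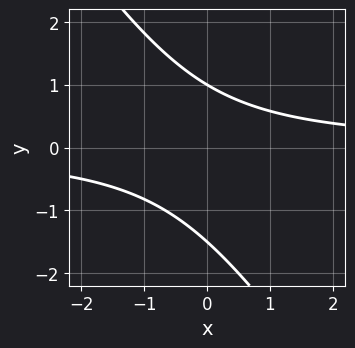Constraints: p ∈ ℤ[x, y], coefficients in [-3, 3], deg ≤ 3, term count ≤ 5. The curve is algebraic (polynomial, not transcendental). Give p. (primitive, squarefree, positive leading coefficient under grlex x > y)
3*x*y + 2*y^2 + y - 3

First, the degree is 2 — no degree-1 curve has this shape.
Then, observable constraints: it meets the y-axis at y = 1 (among the integer gridlines); the curve avoids every integer x-axis point in the box.
Finally, fitting integer coefficients to these (and the overall shape) gives p.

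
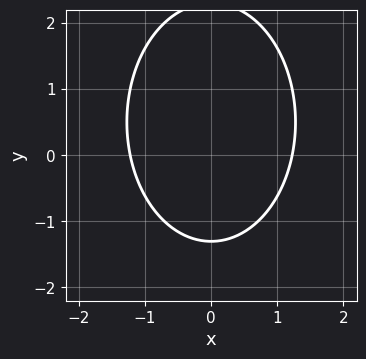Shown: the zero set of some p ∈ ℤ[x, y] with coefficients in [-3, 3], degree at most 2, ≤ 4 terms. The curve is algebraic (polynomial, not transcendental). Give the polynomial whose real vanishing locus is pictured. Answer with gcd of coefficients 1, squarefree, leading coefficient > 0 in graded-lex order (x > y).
1. Degree: a generic line meets the curve in up to 2 points, so deg p = 2.
2. Symmetries: mirror symmetry x ↦ −x ⇒ only even powers of x.
3. Matching integer coefficients to the picture gives p.

2*x^2 + y^2 - y - 3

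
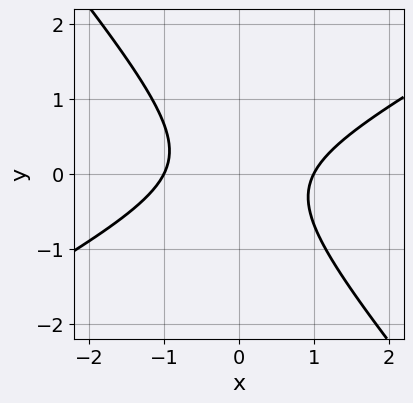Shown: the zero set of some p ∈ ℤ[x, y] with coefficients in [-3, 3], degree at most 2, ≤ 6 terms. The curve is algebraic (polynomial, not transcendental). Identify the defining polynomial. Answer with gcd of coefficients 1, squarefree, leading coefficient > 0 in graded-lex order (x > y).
2*x^2 - 2*x*y - 3*y^2 - 2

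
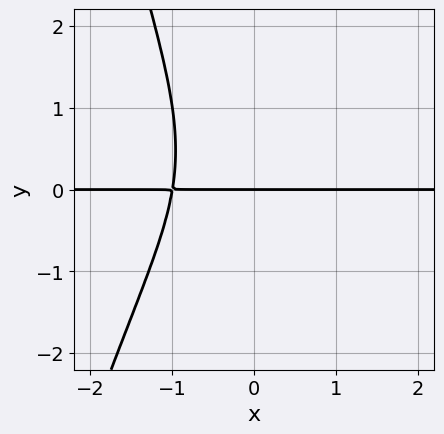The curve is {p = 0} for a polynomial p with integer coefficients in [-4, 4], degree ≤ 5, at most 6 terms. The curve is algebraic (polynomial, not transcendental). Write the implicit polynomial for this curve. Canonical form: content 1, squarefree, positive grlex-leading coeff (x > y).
First, degree: a generic line meets the curve in up to 4 points, so deg p = 4.
Next, from the visible intercepts: one y-axis crossing is at y = 0; every point of the x-axis in the box is on the curve.
Finally, the integer polynomial consistent with all of this is the stated p.

2*x^3*y + x*y^2 + y^3 + 2*y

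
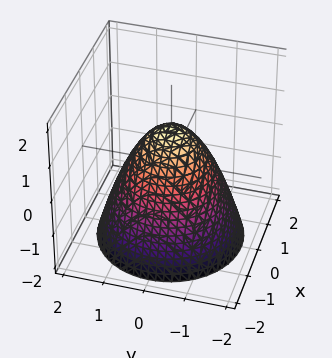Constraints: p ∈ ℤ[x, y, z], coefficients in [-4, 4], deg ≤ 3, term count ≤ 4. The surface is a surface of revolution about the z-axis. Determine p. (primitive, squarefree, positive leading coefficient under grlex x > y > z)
x^2 + y^2 + z - 1

First, deg p = 2. No degree-1 surface has this shape.
Then, symmetry: the z-axis is an axis of rotation, so x and y enter only as x² + y².
Next, checking where it meets the axes: a circular section at z = -1 has radius between 1 and 2; among the integer gridlines, it crosses the y-axis at y ∈ {-1, 1}; it crosses the z-axis at the gridline z = 1.
Finally, the integer polynomial consistent with all of this is the stated p. Check: (-1, 0, 0) on the x-axis lies on the surface, and p(-1, 0, 0) = 0. ✓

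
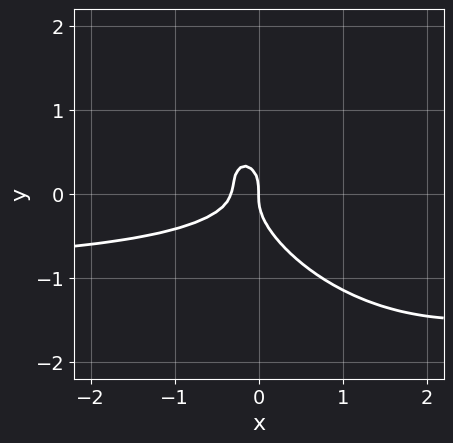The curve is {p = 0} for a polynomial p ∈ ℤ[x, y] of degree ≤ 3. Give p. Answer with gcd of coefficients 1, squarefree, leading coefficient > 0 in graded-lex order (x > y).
First, the degree is 3 — no degree-2 curve has this shape.
Next, observable constraints: one x-axis crossing is at x = 0; one y-axis crossing is at y = 0.
Finally, solving for integer coefficients yields p as stated.

3*x^2*y + 3*x*y^2 + 3*y^3 + 3*x^2 + x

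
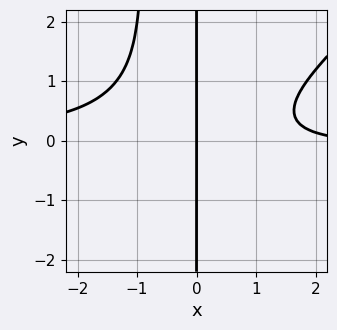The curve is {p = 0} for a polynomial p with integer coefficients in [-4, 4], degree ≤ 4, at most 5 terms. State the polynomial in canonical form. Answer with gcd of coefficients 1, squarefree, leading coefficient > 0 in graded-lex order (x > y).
2*x^3*y - 2*x^2*y^2 - 2*x*y^2 + x^2 - 3*x

First, deg p = 4.
Next, against the integer gridlines: the visible y-axis segment lies entirely on the curve; one x-axis crossing is at x = 0.
Finally, matching integer coefficients to the picture gives p.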